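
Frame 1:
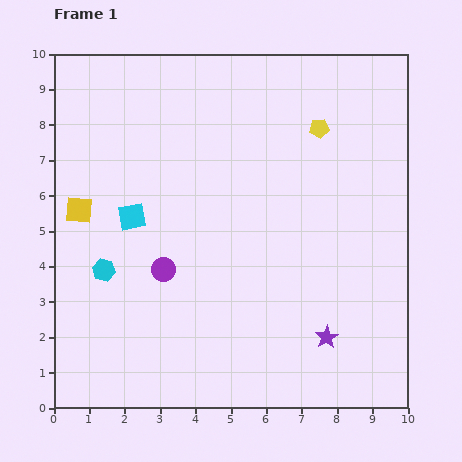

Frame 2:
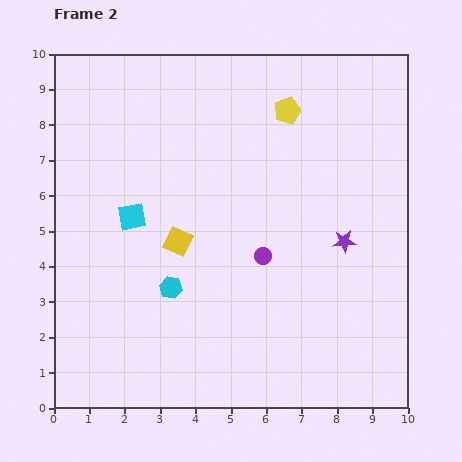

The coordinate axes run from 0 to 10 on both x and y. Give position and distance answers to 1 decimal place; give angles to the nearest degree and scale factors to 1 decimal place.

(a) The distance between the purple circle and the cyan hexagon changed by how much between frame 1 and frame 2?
+1.1

Distance in frame 1: 1.7. Distance in frame 2: 2.8.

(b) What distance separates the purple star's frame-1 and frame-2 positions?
2.7

The purple star moved from (7.7, 2.0) to (8.2, 4.7), a distance of √(0.5² + 2.7²) ≈ 2.7.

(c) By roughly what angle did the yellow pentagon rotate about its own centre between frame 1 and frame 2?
15° counter-clockwise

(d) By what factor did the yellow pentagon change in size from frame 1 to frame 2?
1.4×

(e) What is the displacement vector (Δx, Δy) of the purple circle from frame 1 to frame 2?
(2.8, 0.4)

The purple circle was at (3.1, 3.9) in frame 1 and (5.9, 4.3) in frame 2.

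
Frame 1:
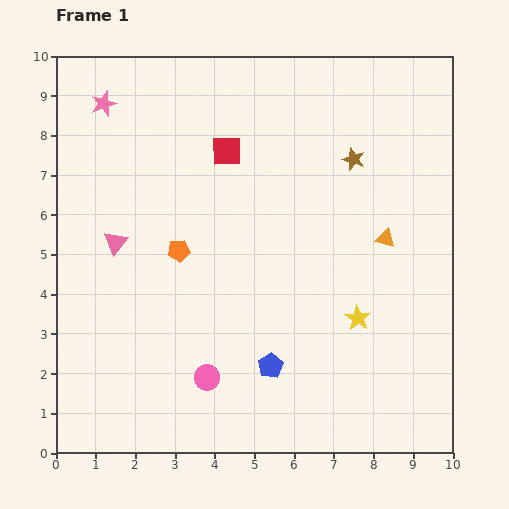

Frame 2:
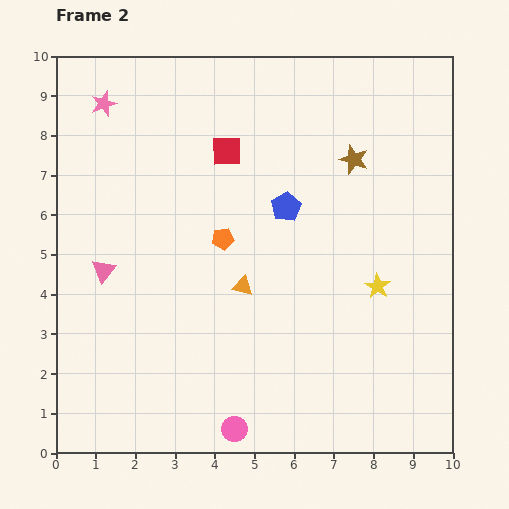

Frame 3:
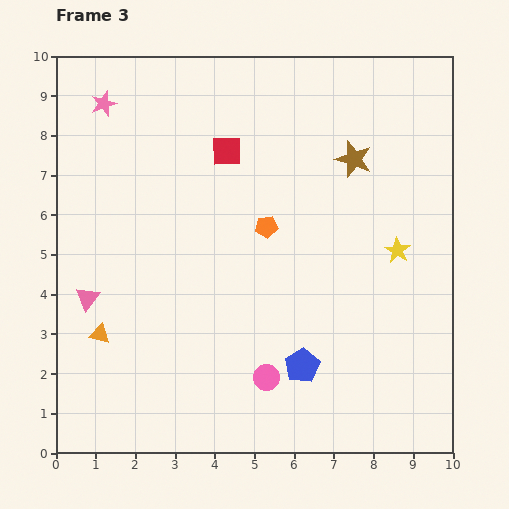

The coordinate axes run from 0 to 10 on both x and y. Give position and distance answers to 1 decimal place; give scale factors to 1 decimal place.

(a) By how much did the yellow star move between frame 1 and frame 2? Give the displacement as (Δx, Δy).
(0.5, 0.8)

The yellow star was at (7.6, 3.4) in frame 1 and (8.1, 4.2) in frame 2.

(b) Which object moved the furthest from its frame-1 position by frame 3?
the orange triangle

(moved 7.6; next 2.3)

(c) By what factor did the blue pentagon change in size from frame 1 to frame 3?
1.4×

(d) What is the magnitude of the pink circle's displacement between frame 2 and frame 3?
1.5

The pink circle moved from (4.5, 0.6) to (5.3, 1.9), a distance of √(0.8² + 1.3²) ≈ 1.5.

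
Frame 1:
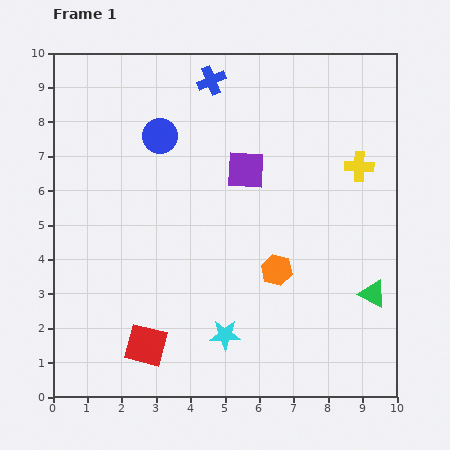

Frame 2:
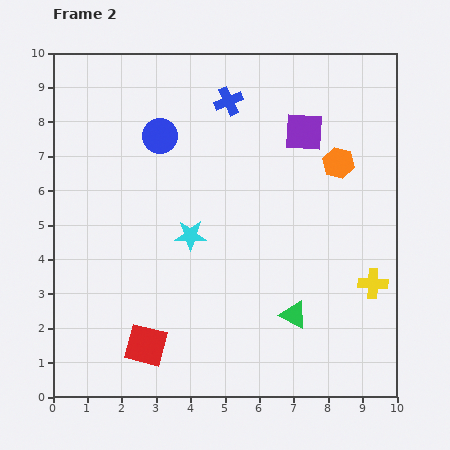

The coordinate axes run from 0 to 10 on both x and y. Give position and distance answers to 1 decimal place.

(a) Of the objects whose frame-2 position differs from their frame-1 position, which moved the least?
the blue cross

(moved 0.8)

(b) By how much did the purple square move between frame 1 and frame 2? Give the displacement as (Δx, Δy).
(1.7, 1.1)

The purple square was at (5.6, 6.6) in frame 1 and (7.3, 7.7) in frame 2.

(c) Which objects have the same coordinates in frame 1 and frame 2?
the red square, the blue circle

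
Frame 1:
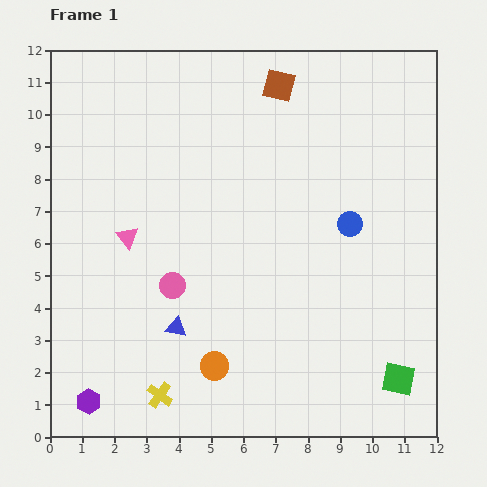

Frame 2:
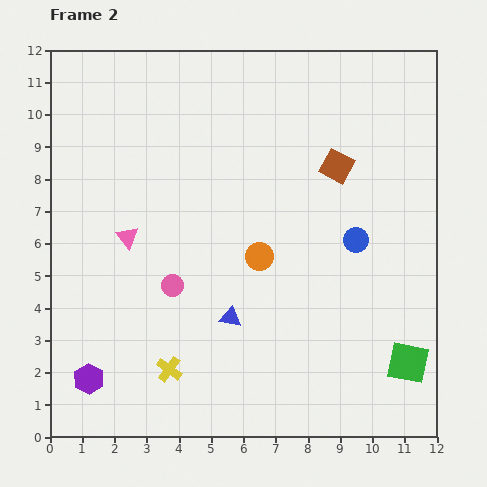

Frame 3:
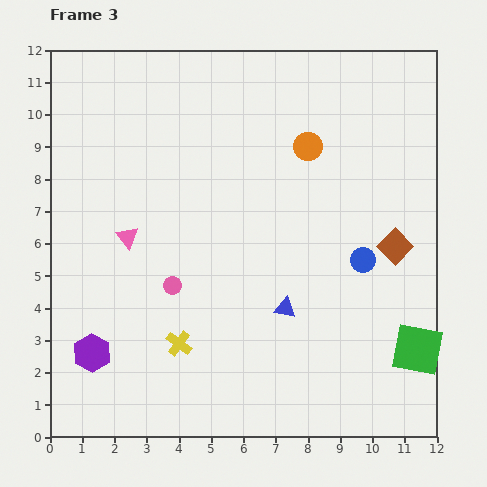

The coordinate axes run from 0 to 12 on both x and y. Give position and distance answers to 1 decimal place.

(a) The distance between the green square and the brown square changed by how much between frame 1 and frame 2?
-3.3

Distance in frame 1: 9.8. Distance in frame 2: 6.5.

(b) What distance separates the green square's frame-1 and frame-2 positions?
0.6

The green square moved from (10.8, 1.8) to (11.1, 2.3), a distance of √(0.3² + 0.5²) ≈ 0.6.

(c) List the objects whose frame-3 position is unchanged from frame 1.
the pink triangle, the pink circle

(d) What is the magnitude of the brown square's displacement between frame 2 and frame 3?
3.1

The brown square moved from (8.9, 8.4) to (10.7, 5.9), a distance of √(1.8² + 2.5²) ≈ 3.1.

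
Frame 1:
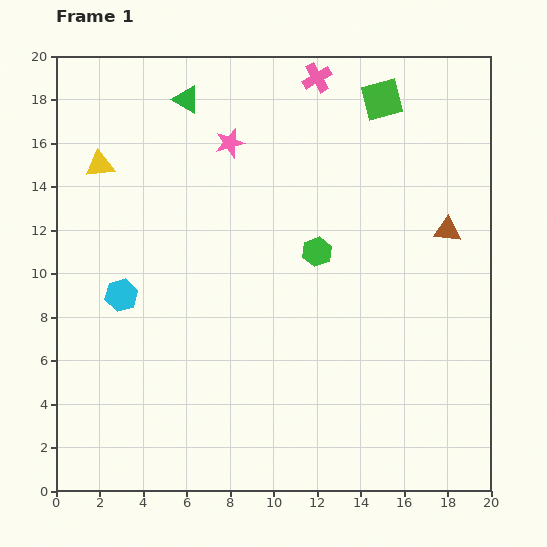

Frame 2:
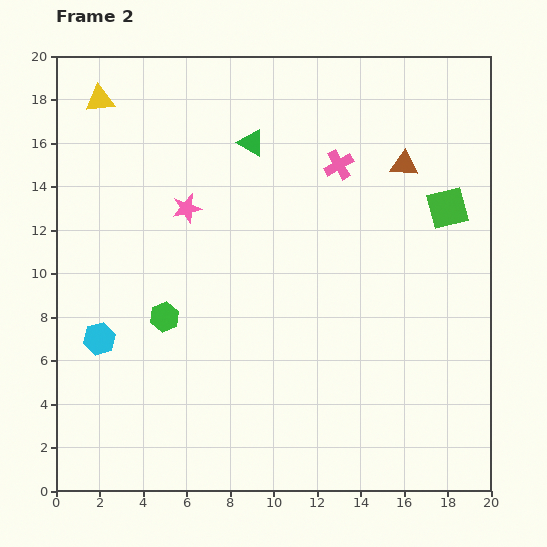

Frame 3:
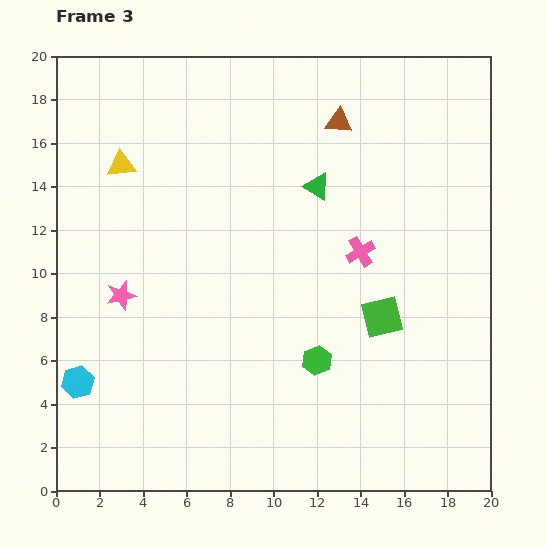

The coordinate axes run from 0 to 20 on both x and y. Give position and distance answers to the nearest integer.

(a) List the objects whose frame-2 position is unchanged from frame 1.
none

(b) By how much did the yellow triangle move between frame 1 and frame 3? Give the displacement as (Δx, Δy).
(1, 0)

The yellow triangle was at (2, 15) in frame 1 and (3, 15) in frame 3.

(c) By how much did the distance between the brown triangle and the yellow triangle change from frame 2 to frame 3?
-4

Distance in frame 2: 14. Distance in frame 3: 10.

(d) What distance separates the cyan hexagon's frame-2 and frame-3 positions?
2

The cyan hexagon moved from (2, 7) to (1, 5), a distance of √(1² + 2²) ≈ 2.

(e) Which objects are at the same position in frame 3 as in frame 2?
none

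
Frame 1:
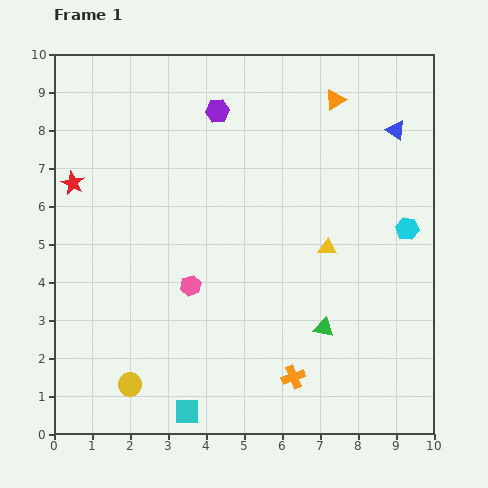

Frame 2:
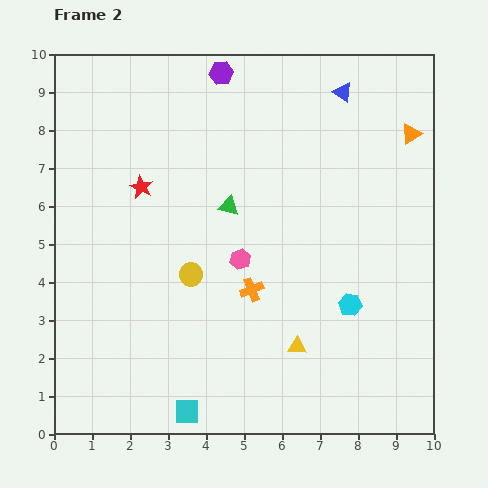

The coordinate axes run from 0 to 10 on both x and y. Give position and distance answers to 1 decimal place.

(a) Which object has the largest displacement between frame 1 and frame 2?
the green triangle

(moved 4.1; next 3.3)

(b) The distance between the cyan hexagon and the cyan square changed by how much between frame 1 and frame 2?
-2.4

Distance in frame 1: 7.5. Distance in frame 2: 5.1.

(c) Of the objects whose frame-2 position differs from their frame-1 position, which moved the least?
the purple hexagon

(moved 1.0)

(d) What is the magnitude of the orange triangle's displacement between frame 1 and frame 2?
2.2

The orange triangle moved from (7.4, 8.8) to (9.4, 7.9), a distance of √(2.0² + 0.9²) ≈ 2.2.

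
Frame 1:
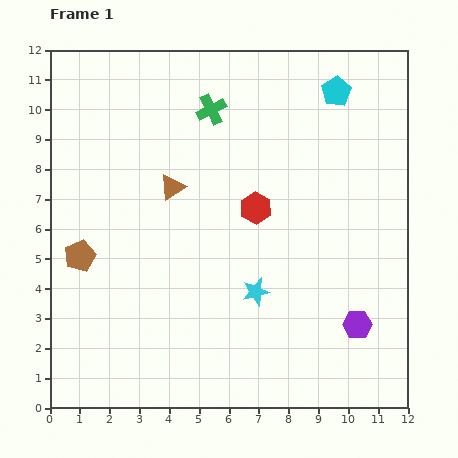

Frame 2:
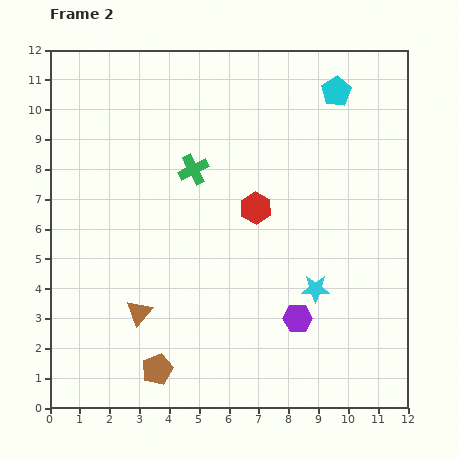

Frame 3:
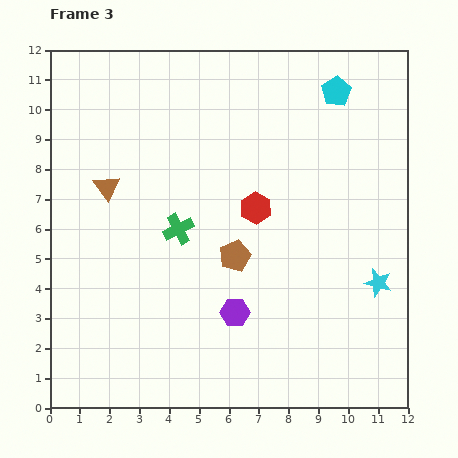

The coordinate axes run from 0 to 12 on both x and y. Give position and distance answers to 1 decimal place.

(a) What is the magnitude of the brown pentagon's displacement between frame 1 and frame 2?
4.6

The brown pentagon moved from (1.0, 5.1) to (3.6, 1.3), a distance of √(2.6² + 3.8²) ≈ 4.6.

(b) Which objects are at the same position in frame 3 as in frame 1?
the red hexagon, the cyan pentagon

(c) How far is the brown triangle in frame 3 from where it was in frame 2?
4.3

The brown triangle moved from (3.0, 3.2) to (1.9, 7.4), a distance of √(1.1² + 4.2²) ≈ 4.3.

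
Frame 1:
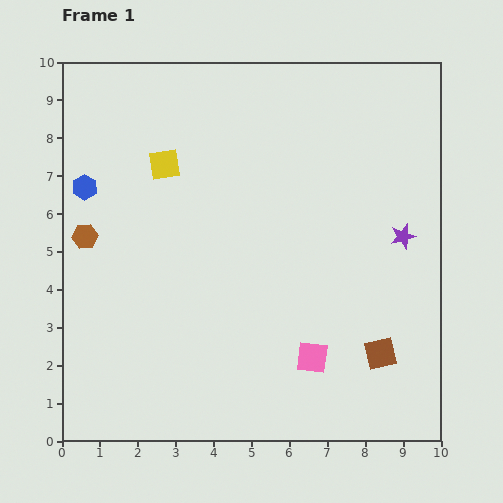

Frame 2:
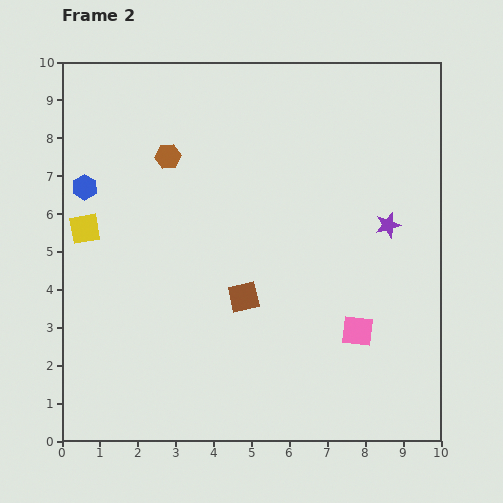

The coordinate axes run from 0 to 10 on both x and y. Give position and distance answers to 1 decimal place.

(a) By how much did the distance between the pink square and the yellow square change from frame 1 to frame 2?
+1.3

Distance in frame 1: 6.4. Distance in frame 2: 7.7.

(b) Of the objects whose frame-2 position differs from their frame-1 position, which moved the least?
the purple star

(moved 0.5)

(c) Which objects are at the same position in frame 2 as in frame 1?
the blue hexagon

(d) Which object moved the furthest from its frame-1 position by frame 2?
the brown square

(moved 3.9; next 3.0)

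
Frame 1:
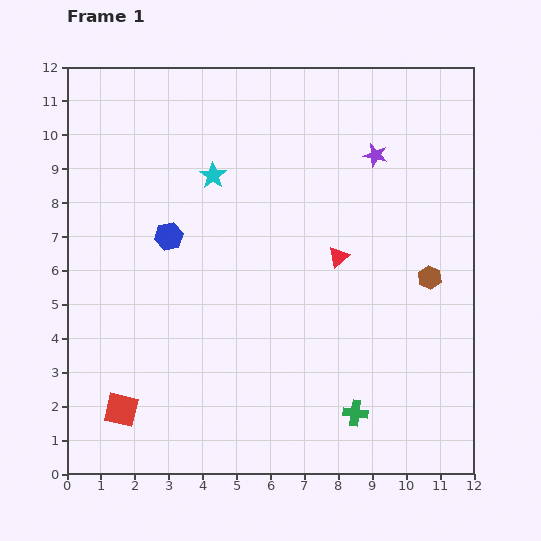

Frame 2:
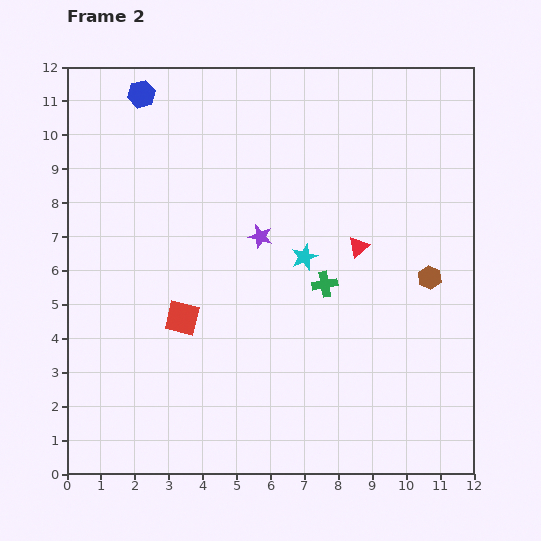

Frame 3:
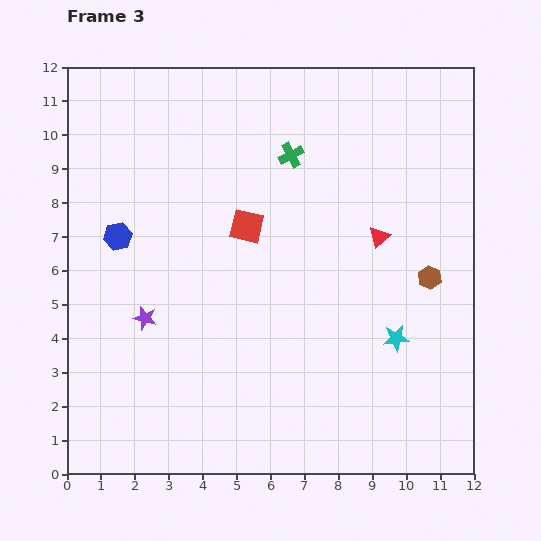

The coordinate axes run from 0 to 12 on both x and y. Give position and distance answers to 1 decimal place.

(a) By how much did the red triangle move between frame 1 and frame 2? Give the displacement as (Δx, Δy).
(0.6, 0.3)

The red triangle was at (8.0, 6.4) in frame 1 and (8.6, 6.7) in frame 2.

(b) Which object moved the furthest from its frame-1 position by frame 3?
the purple star

(moved 8.3; next 7.8)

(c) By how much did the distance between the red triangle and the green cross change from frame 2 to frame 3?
+2.0

Distance in frame 2: 1.5. Distance in frame 3: 3.5.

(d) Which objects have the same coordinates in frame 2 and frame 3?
the brown hexagon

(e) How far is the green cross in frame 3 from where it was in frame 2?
3.9

The green cross moved from (7.6, 5.6) to (6.6, 9.4), a distance of √(1.0² + 3.8²) ≈ 3.9.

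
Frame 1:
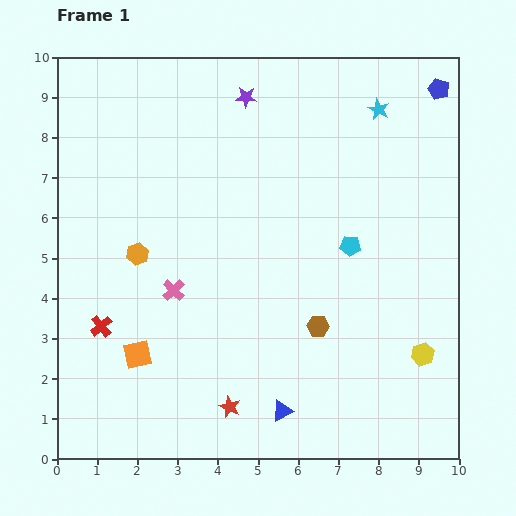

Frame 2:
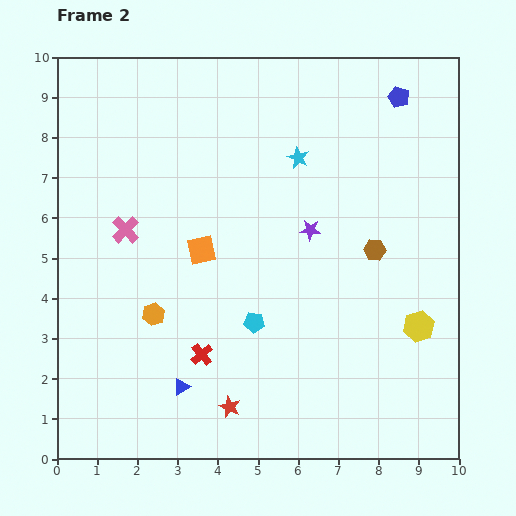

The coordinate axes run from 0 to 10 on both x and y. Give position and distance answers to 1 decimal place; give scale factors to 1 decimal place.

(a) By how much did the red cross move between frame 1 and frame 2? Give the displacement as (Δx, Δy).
(2.5, -0.7)

The red cross was at (1.1, 3.3) in frame 1 and (3.6, 2.6) in frame 2.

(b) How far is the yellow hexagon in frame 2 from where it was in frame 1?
0.7

The yellow hexagon moved from (9.1, 2.6) to (9.0, 3.3), a distance of √(0.1² + 0.7²) ≈ 0.7.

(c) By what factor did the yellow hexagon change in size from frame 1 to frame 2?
1.3×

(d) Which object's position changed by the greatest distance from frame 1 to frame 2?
the purple star

(moved 3.7; next 3.1)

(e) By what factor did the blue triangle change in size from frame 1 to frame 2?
0.8×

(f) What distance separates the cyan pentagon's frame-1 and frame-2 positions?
3.1

The cyan pentagon moved from (7.3, 5.3) to (4.9, 3.4), a distance of √(2.4² + 1.9²) ≈ 3.1.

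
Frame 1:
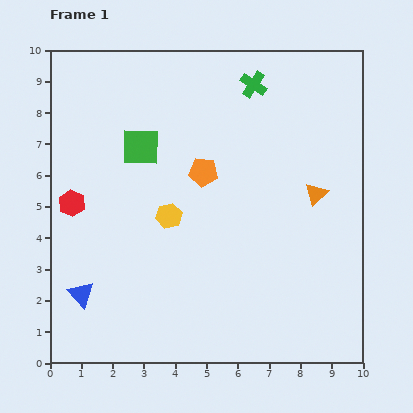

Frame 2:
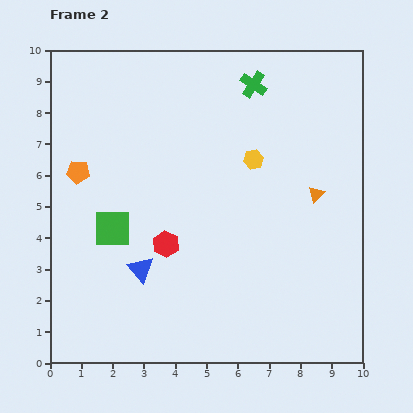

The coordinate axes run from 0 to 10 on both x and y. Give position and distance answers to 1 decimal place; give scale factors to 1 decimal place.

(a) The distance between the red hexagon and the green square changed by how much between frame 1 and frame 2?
-1.0

Distance in frame 1: 2.8. Distance in frame 2: 1.8.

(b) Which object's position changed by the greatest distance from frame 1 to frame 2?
the orange pentagon

(moved 4.0; next 3.3)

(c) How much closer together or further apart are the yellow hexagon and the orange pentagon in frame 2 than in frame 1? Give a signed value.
+3.8

Distance in frame 1: 1.8. Distance in frame 2: 5.6.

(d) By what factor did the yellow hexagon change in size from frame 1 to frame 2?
0.8×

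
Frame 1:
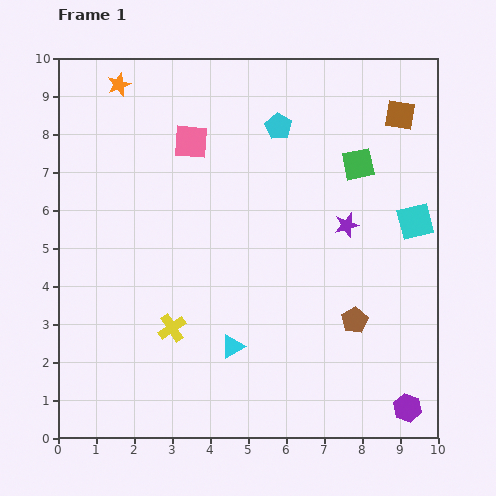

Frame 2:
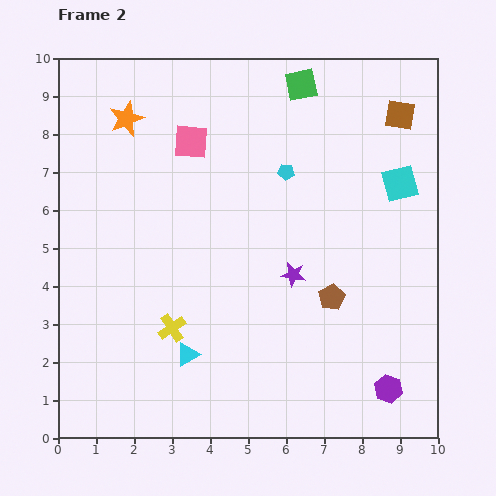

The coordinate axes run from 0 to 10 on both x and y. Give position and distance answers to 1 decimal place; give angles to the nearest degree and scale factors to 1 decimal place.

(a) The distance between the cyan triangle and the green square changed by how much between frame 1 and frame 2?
+1.9

Distance in frame 1: 5.8. Distance in frame 2: 7.7.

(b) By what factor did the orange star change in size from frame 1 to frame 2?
1.5×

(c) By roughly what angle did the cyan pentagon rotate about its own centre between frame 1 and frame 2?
26° counter-clockwise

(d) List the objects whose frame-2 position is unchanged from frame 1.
the pink square, the yellow cross, the brown square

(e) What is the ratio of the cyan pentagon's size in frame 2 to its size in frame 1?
0.6×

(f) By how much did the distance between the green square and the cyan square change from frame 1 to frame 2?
+1.6

Distance in frame 1: 2.1. Distance in frame 2: 3.7.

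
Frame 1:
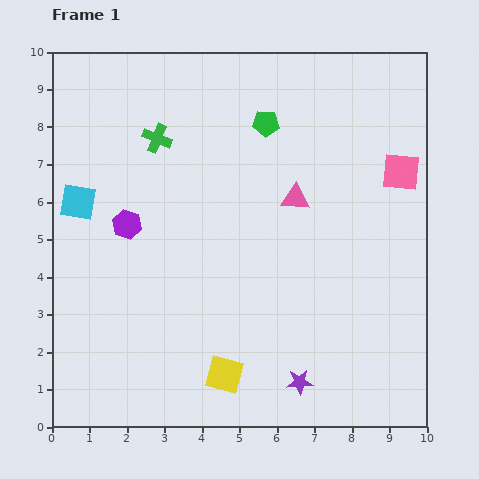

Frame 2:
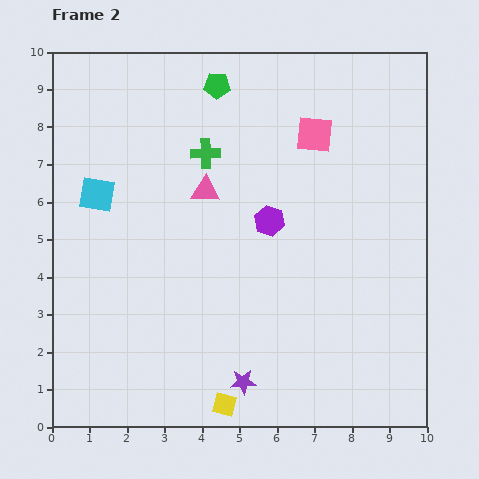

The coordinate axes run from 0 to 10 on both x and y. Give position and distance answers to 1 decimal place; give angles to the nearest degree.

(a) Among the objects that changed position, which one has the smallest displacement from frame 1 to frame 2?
the cyan square

(moved 0.5)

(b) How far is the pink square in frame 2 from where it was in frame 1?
2.5

The pink square moved from (9.3, 6.8) to (7.0, 7.8), a distance of √(2.3² + 1.0²) ≈ 2.5.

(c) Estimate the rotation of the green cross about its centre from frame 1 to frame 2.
24° counter-clockwise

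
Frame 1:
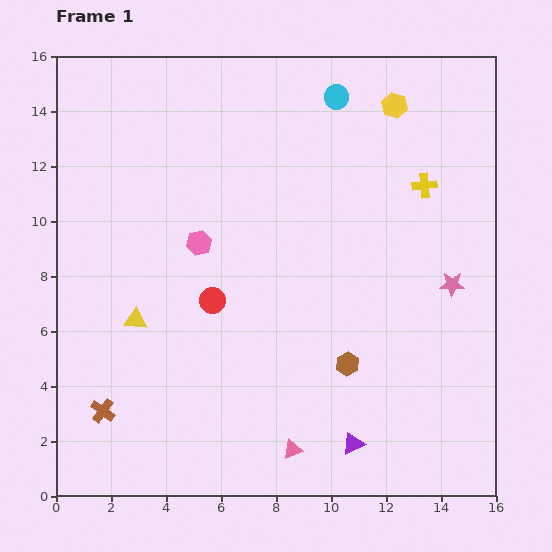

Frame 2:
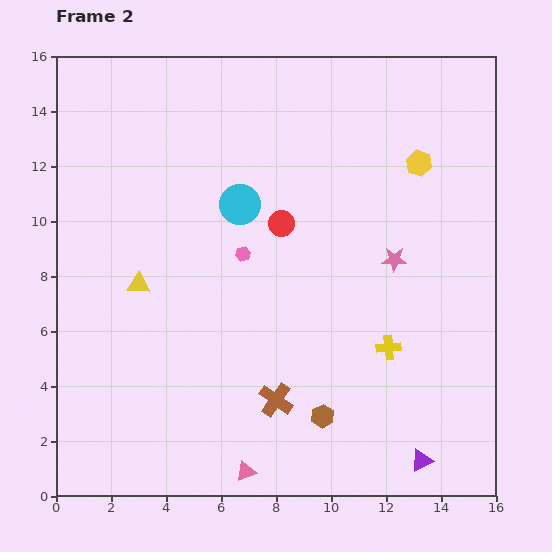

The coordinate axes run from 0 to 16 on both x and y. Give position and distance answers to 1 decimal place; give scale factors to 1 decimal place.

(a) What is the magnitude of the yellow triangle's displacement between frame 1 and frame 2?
1.3

The yellow triangle moved from (2.9, 6.4) to (3.0, 7.7), a distance of √(0.1² + 1.3²) ≈ 1.3.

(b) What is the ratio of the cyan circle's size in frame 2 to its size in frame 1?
1.7×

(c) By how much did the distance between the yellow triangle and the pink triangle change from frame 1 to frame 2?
+0.4

Distance in frame 1: 7.4. Distance in frame 2: 7.8.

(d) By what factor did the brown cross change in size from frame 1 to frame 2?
1.4×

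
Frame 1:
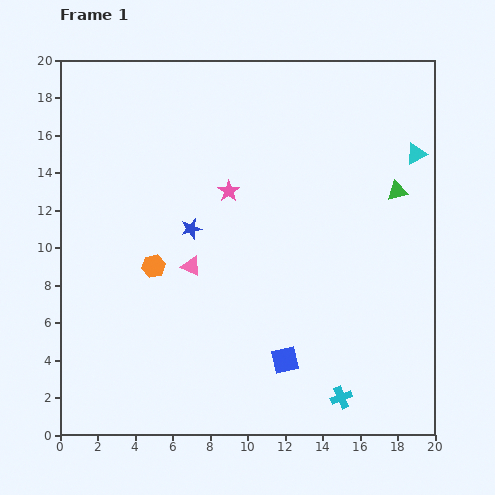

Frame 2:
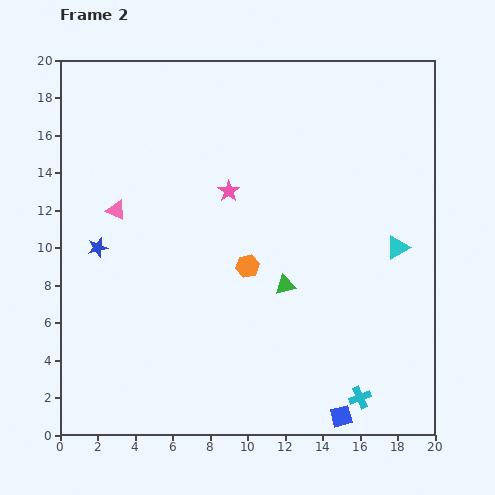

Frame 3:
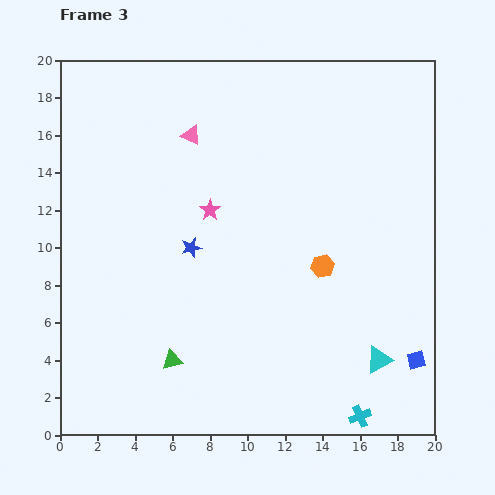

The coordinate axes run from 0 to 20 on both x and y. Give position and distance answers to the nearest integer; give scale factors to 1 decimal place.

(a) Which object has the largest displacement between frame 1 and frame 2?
the green triangle

(moved 8; next 5)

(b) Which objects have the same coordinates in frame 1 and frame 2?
the pink star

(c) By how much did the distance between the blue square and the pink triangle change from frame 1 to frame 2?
+9

Distance in frame 1: 7. Distance in frame 2: 16.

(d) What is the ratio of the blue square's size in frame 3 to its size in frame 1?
0.7×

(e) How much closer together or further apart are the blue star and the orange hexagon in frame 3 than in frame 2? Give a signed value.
-1

Distance in frame 2: 8. Distance in frame 3: 7.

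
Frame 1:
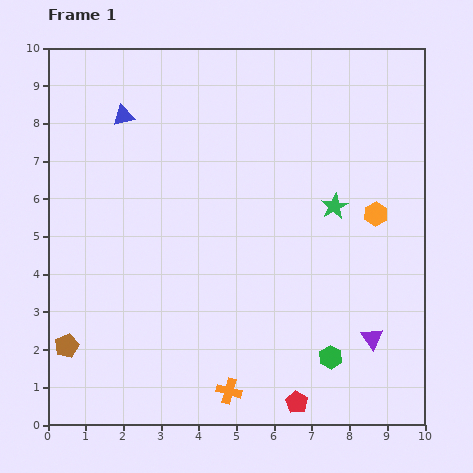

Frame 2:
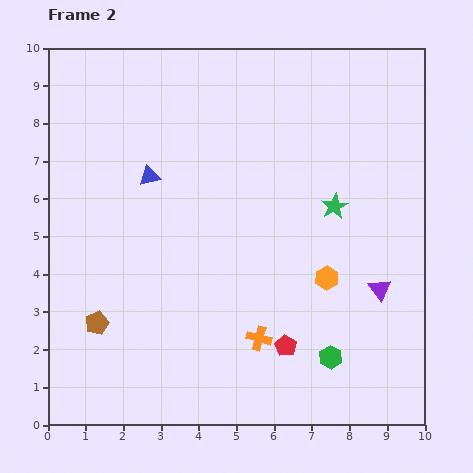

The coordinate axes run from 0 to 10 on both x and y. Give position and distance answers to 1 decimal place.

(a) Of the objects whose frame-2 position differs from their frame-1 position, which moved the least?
the brown pentagon

(moved 1.0)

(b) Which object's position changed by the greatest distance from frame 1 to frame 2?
the orange hexagon

(moved 2.1; next 1.7)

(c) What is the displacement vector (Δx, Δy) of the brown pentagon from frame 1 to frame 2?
(0.8, 0.6)

The brown pentagon was at (0.5, 2.1) in frame 1 and (1.3, 2.7) in frame 2.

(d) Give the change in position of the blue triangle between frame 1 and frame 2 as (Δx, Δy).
(0.7, -1.6)

The blue triangle was at (2.0, 8.2) in frame 1 and (2.7, 6.6) in frame 2.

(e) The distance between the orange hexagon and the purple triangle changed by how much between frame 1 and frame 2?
-1.9

Distance in frame 1: 3.3. Distance in frame 2: 1.4.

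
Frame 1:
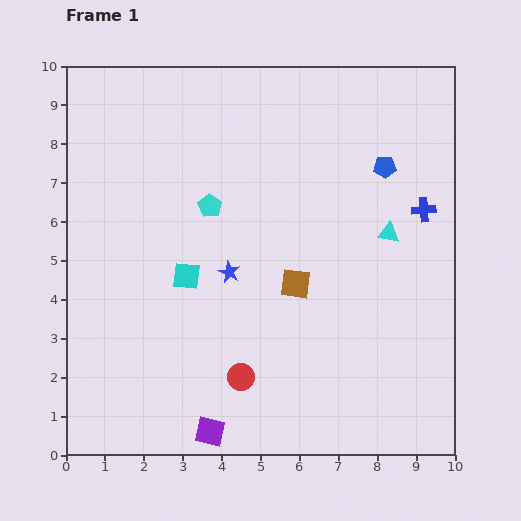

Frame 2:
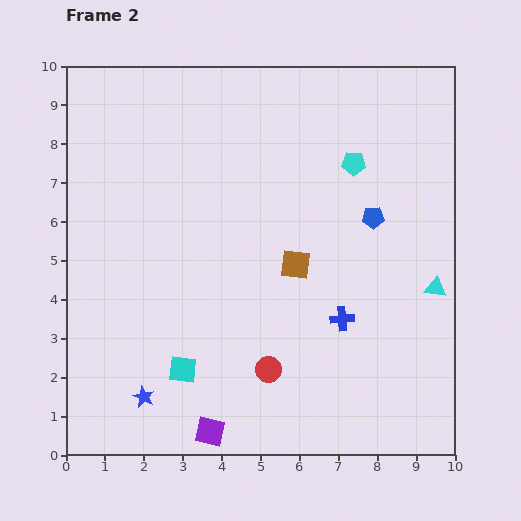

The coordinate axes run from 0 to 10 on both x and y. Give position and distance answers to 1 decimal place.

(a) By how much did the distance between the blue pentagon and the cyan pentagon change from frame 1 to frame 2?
-3.1

Distance in frame 1: 4.6. Distance in frame 2: 1.5.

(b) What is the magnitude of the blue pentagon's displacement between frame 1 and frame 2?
1.3

The blue pentagon moved from (8.2, 7.4) to (7.9, 6.1), a distance of √(0.3² + 1.3²) ≈ 1.3.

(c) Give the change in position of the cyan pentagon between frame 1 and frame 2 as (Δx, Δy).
(3.7, 1.1)

The cyan pentagon was at (3.7, 6.4) in frame 1 and (7.4, 7.5) in frame 2.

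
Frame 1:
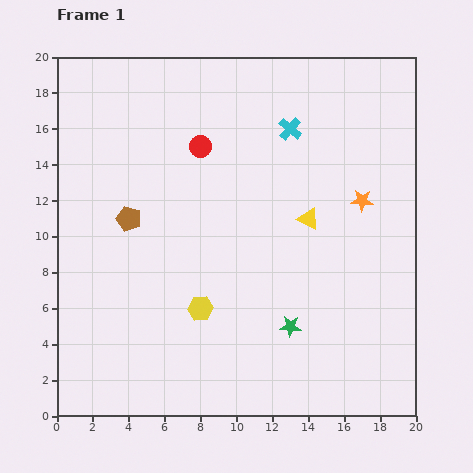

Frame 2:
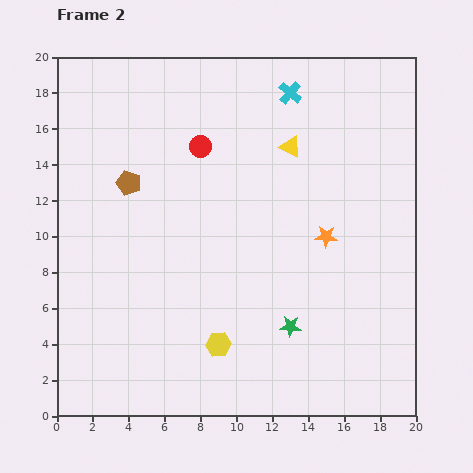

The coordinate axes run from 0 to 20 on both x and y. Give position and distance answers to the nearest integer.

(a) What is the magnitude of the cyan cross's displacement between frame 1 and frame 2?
2

The cyan cross moved from (13, 16) to (13, 18), a distance of √(0² + 2²) ≈ 2.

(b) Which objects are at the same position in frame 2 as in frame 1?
the red circle, the green star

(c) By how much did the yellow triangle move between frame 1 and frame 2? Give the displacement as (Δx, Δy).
(-1, 4)

The yellow triangle was at (14, 11) in frame 1 and (13, 15) in frame 2.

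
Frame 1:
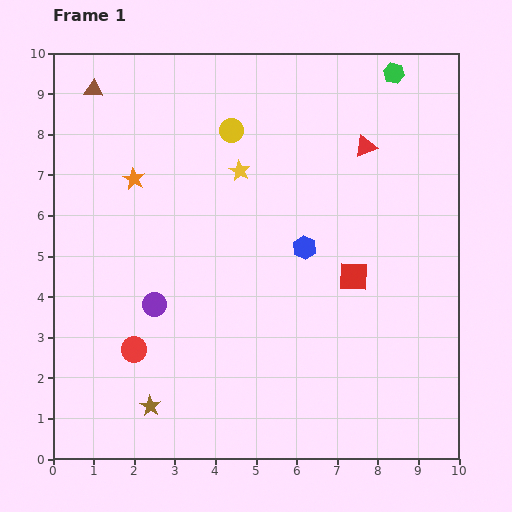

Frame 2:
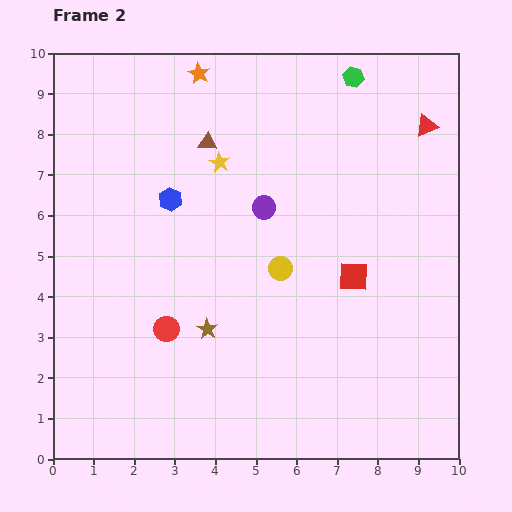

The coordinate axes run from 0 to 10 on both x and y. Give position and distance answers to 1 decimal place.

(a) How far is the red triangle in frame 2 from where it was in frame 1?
1.6

The red triangle moved from (7.7, 7.7) to (9.2, 8.2), a distance of √(1.5² + 0.5²) ≈ 1.6.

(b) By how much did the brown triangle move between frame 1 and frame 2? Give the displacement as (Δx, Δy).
(2.8, -1.3)

The brown triangle was at (1.0, 9.1) in frame 1 and (3.8, 7.8) in frame 2.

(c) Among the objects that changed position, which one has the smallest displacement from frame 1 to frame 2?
the yellow star

(moved 0.5)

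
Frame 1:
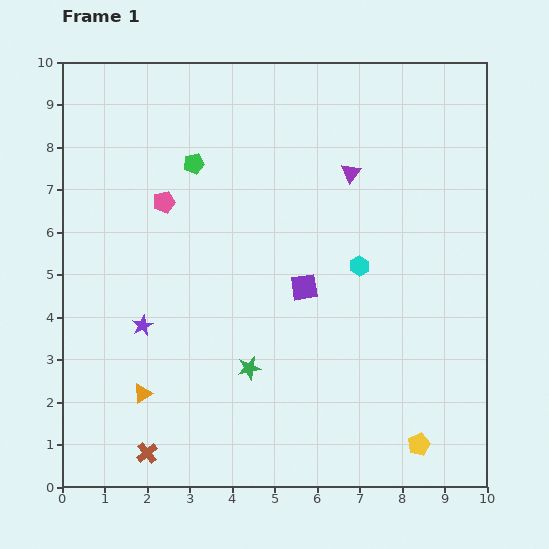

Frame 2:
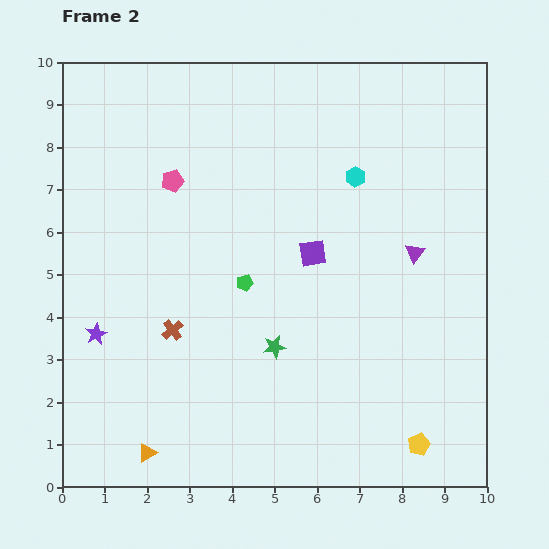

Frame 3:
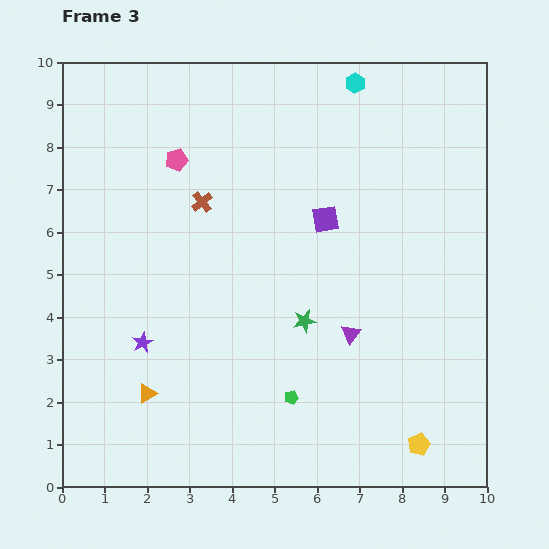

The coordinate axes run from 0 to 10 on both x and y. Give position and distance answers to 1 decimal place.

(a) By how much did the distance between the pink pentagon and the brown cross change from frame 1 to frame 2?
-2.4

Distance in frame 1: 5.9. Distance in frame 2: 3.5.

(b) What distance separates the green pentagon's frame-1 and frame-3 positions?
6.0

The green pentagon moved from (3.1, 7.6) to (5.4, 2.1), a distance of √(2.3² + 5.5²) ≈ 6.0.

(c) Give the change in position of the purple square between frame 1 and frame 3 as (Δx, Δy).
(0.5, 1.6)

The purple square was at (5.7, 4.7) in frame 1 and (6.2, 6.3) in frame 3.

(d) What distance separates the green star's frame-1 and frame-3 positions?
1.7

The green star moved from (4.4, 2.8) to (5.7, 3.9), a distance of √(1.3² + 1.1²) ≈ 1.7.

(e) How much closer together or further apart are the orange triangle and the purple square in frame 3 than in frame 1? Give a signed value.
+1.4

Distance in frame 1: 4.5. Distance in frame 3: 5.9.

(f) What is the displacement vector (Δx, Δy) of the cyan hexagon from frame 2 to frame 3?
(0.0, 2.2)

The cyan hexagon was at (6.9, 7.3) in frame 2 and (6.9, 9.5) in frame 3.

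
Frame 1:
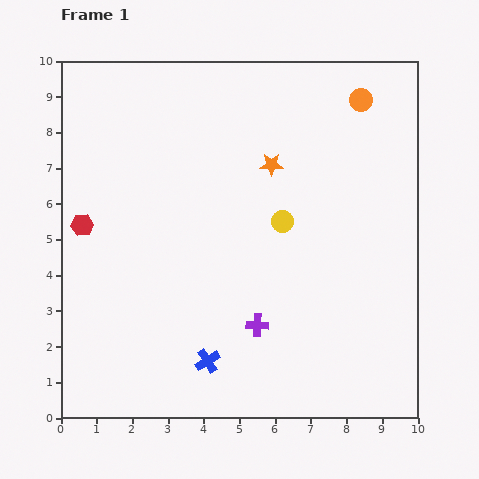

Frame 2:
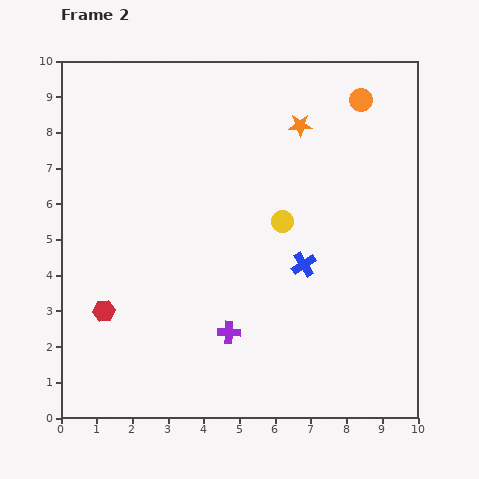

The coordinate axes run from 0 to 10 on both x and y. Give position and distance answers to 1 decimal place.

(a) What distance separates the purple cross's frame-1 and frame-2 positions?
0.8

The purple cross moved from (5.5, 2.6) to (4.7, 2.4), a distance of √(0.8² + 0.2²) ≈ 0.8.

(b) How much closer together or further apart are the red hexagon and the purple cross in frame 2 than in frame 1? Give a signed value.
-2.0

Distance in frame 1: 5.6. Distance in frame 2: 3.6.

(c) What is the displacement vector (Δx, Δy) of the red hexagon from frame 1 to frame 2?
(0.6, -2.4)

The red hexagon was at (0.6, 5.4) in frame 1 and (1.2, 3.0) in frame 2.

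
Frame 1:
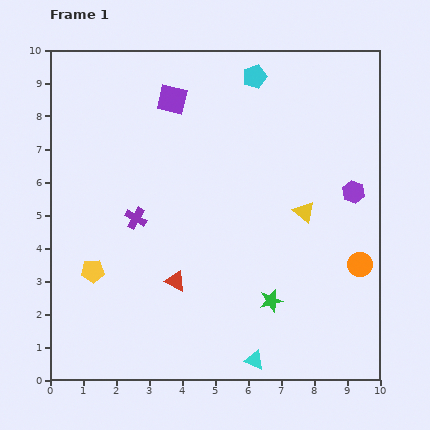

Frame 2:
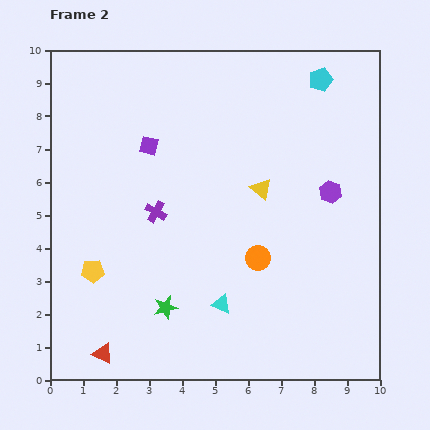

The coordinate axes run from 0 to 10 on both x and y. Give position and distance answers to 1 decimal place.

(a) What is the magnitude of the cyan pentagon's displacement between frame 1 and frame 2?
2.0

The cyan pentagon moved from (6.2, 9.2) to (8.2, 9.1), a distance of √(2.0² + 0.1²) ≈ 2.0.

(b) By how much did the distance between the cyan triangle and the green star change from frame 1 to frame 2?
-0.2

Distance in frame 1: 1.9. Distance in frame 2: 1.7.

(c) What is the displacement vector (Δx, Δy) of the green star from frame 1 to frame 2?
(-3.2, -0.2)

The green star was at (6.7, 2.4) in frame 1 and (3.5, 2.2) in frame 2.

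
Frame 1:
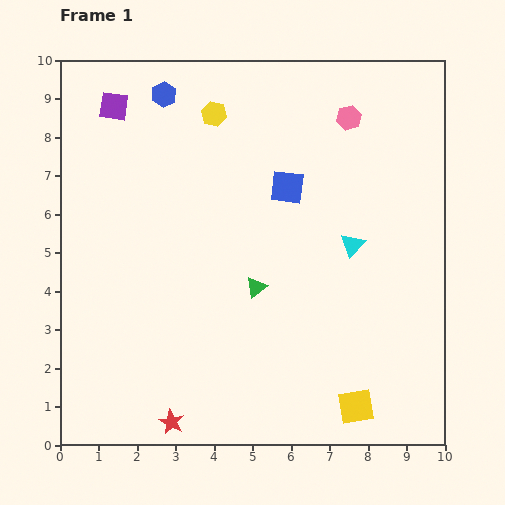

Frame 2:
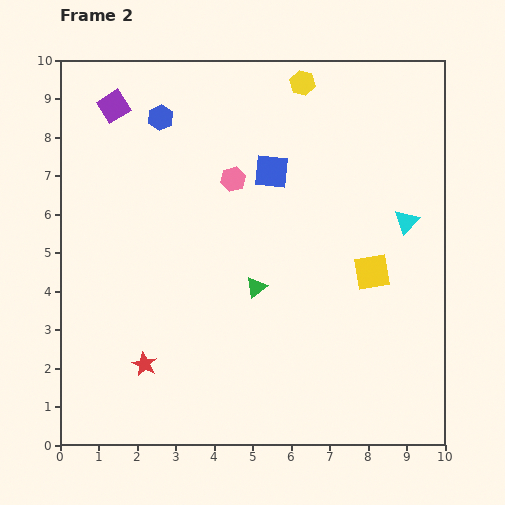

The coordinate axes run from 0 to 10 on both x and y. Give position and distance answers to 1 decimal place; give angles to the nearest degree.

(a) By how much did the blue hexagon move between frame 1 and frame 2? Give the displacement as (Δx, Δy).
(-0.1, -0.6)

The blue hexagon was at (2.7, 9.1) in frame 1 and (2.6, 8.5) in frame 2.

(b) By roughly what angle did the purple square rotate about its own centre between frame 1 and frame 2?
39° counter-clockwise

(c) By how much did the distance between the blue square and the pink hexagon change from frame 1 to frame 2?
-1.4

Distance in frame 1: 2.4. Distance in frame 2: 1.0.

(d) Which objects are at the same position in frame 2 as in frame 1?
the green triangle, the purple square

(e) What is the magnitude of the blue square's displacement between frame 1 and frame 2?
0.6

The blue square moved from (5.9, 6.7) to (5.5, 7.1), a distance of √(0.4² + 0.4²) ≈ 0.6.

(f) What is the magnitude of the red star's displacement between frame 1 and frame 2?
1.7

The red star moved from (2.9, 0.6) to (2.2, 2.1), a distance of √(0.7² + 1.5²) ≈ 1.7.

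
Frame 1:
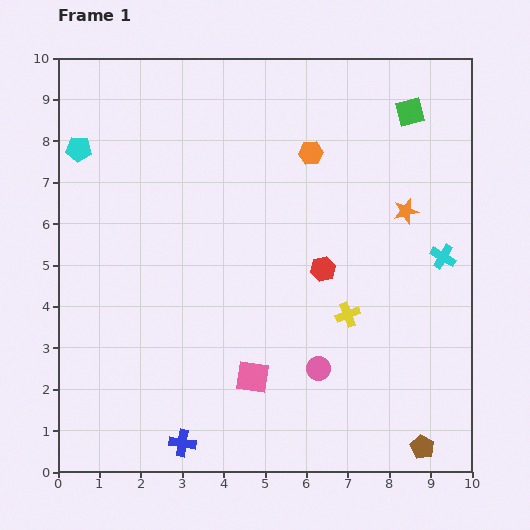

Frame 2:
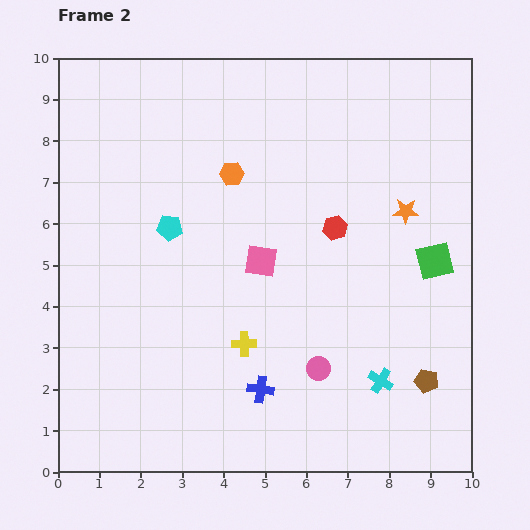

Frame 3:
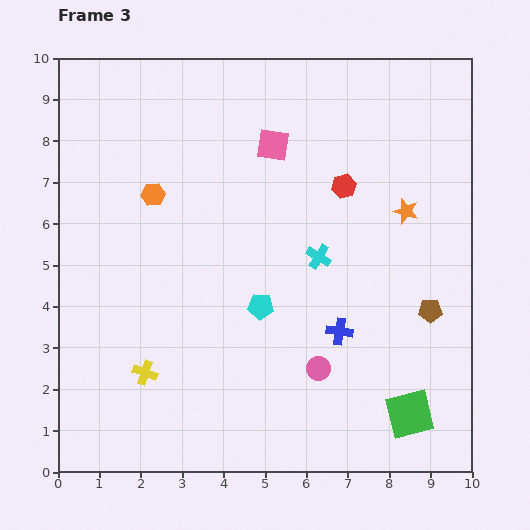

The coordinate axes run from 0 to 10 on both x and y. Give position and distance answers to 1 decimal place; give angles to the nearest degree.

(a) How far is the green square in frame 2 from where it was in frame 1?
3.6

The green square moved from (8.5, 8.7) to (9.1, 5.1), a distance of √(0.6² + 3.6²) ≈ 3.6.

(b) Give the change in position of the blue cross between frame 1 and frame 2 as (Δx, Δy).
(1.9, 1.3)

The blue cross was at (3.0, 0.7) in frame 1 and (4.9, 2.0) in frame 2.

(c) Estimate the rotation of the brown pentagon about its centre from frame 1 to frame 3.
30° counter-clockwise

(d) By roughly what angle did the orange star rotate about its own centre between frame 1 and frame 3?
30° clockwise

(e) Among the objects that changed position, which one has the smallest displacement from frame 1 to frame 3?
the red hexagon

(moved 2.1)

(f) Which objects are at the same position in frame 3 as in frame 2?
the orange star, the pink circle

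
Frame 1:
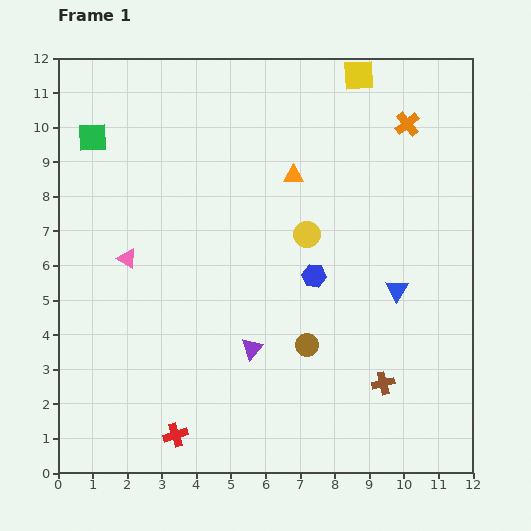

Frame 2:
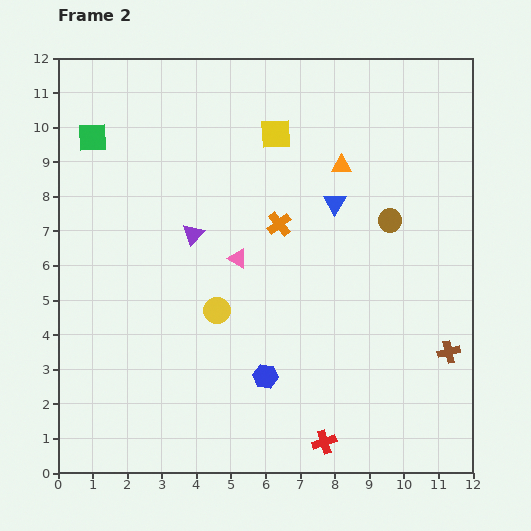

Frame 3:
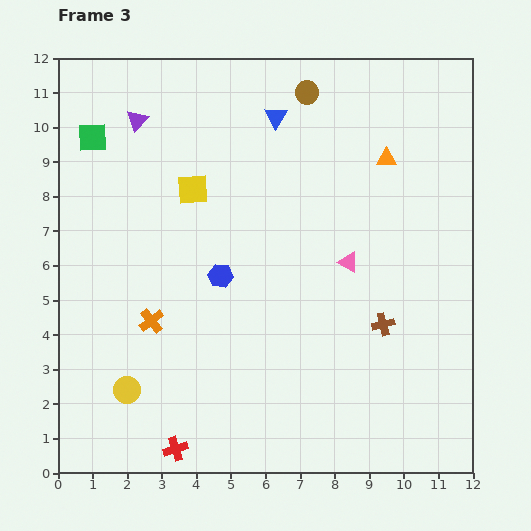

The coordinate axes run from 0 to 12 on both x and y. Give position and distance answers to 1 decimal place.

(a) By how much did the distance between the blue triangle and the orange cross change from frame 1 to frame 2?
-3.1

Distance in frame 1: 4.8. Distance in frame 2: 1.7.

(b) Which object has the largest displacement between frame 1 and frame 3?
the orange cross

(moved 9.3; next 7.4)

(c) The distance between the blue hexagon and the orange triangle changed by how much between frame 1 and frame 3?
+2.9

Distance in frame 1: 3.0. Distance in frame 3: 5.9.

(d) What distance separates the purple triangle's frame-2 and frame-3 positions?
3.7

The purple triangle moved from (3.9, 6.9) to (2.3, 10.2), a distance of √(1.6² + 3.3²) ≈ 3.7.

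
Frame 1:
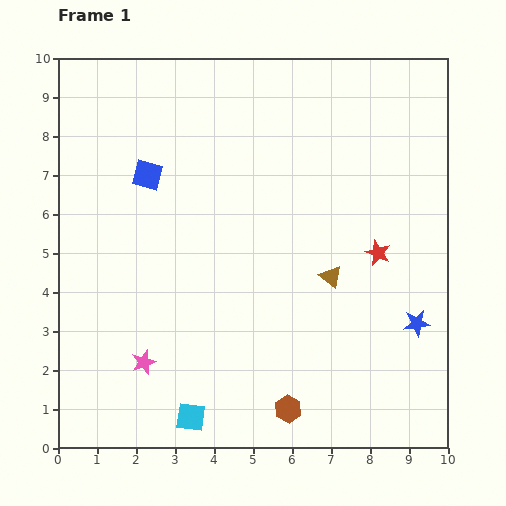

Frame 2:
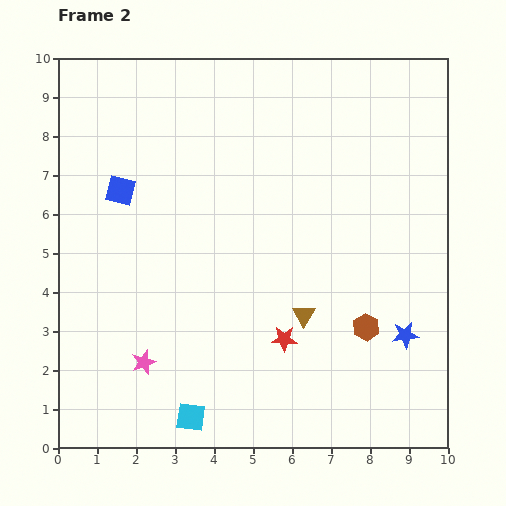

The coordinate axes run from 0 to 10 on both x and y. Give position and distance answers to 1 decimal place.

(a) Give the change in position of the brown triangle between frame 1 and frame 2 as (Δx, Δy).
(-0.7, -1.0)

The brown triangle was at (7.0, 4.4) in frame 1 and (6.3, 3.4) in frame 2.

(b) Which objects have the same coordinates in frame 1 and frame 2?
the cyan square, the pink star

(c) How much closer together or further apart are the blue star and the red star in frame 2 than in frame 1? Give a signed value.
+1.0

Distance in frame 1: 2.1. Distance in frame 2: 3.1.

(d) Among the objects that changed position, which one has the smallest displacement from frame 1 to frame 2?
the blue star

(moved 0.4)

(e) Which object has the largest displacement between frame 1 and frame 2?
the red star

(moved 3.3; next 2.9)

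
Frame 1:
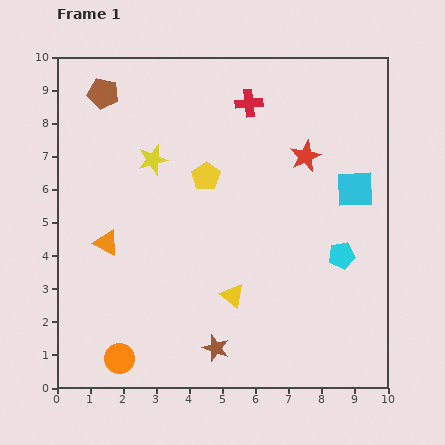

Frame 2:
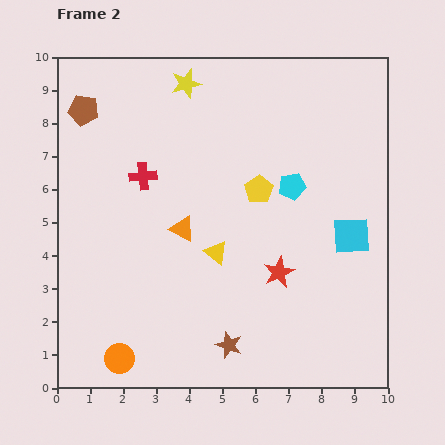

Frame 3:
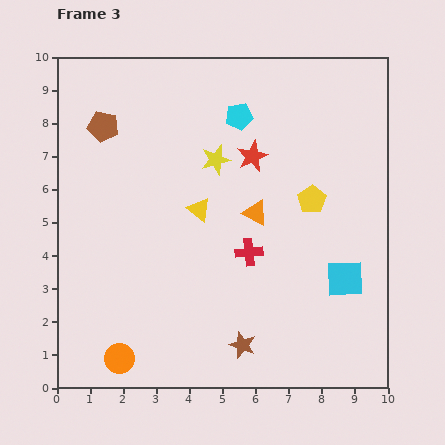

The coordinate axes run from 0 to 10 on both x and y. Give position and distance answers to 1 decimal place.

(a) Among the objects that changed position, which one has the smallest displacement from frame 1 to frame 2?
the brown star

(moved 0.4)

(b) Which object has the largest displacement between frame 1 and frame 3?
the cyan pentagon

(moved 5.2; next 4.6)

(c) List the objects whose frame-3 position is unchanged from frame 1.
the orange circle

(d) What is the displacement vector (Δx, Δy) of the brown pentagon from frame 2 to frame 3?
(0.6, -0.5)

The brown pentagon was at (0.8, 8.4) in frame 2 and (1.4, 7.9) in frame 3.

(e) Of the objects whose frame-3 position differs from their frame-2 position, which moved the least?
the brown star

(moved 0.4)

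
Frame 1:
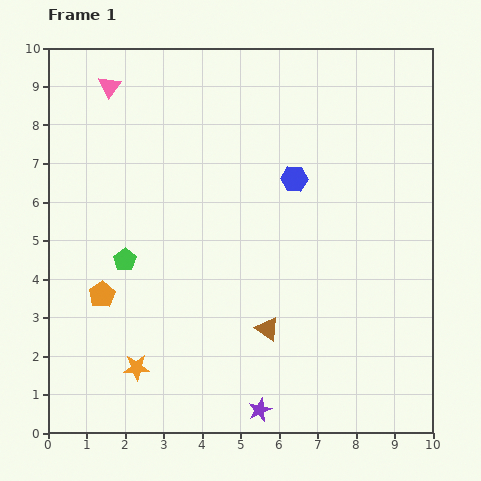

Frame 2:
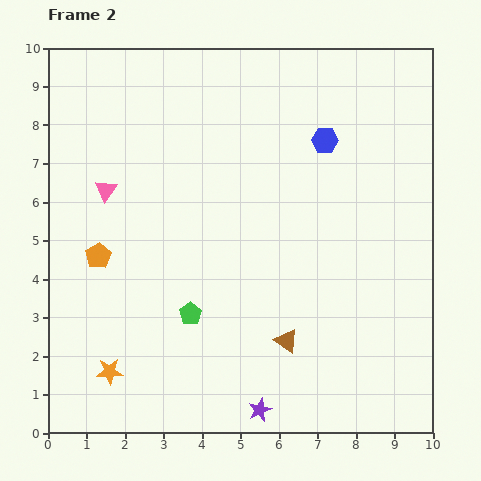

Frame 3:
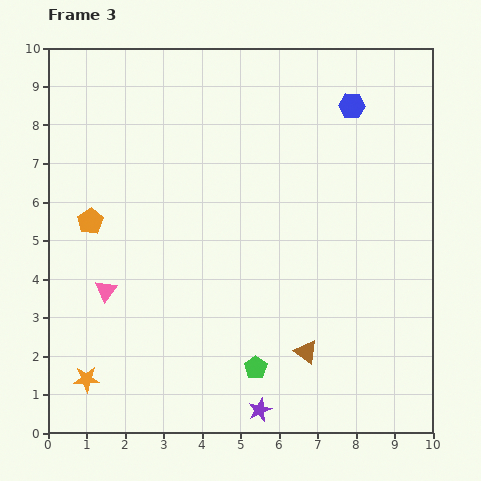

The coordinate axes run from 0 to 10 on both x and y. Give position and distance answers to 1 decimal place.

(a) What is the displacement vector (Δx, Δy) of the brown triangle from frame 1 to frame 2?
(0.5, -0.3)

The brown triangle was at (5.7, 2.7) in frame 1 and (6.2, 2.4) in frame 2.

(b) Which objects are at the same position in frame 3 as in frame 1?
the purple star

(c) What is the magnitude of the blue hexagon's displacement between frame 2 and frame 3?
1.1

The blue hexagon moved from (7.2, 7.6) to (7.9, 8.5), a distance of √(0.7² + 0.9²) ≈ 1.1.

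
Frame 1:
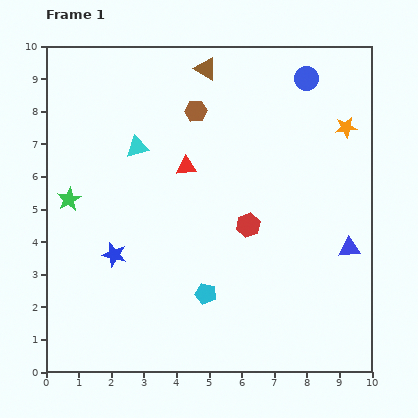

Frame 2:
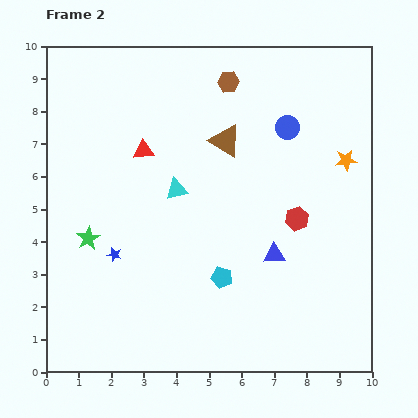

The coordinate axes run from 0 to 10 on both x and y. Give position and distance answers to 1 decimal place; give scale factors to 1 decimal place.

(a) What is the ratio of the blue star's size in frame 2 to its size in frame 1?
0.6×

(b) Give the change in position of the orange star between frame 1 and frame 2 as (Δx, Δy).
(0.0, -1.0)

The orange star was at (9.2, 7.5) in frame 1 and (9.2, 6.5) in frame 2.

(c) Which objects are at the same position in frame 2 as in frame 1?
the blue star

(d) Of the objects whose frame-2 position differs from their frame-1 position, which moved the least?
the cyan pentagon

(moved 0.7)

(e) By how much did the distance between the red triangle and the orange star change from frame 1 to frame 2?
+1.2

Distance in frame 1: 5.0. Distance in frame 2: 6.2.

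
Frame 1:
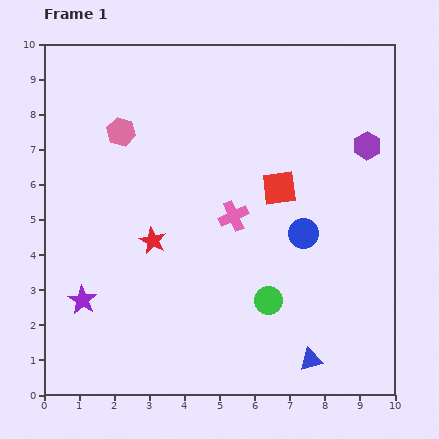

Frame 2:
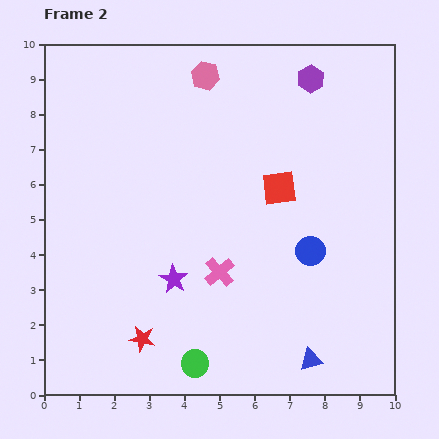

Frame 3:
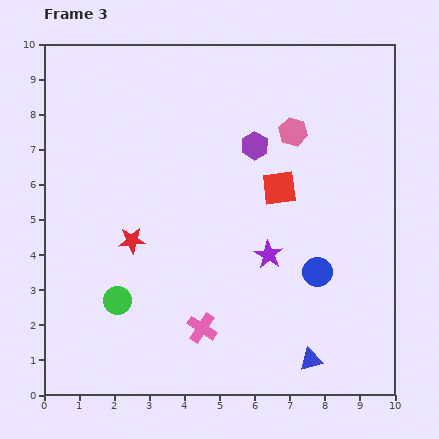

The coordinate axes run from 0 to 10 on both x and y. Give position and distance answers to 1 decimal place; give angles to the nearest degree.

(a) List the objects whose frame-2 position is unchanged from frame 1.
the blue triangle, the red square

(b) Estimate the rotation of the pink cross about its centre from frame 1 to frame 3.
34° counter-clockwise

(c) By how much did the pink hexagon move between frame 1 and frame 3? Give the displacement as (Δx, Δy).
(4.9, 0.0)

The pink hexagon was at (2.2, 7.5) in frame 1 and (7.1, 7.5) in frame 3.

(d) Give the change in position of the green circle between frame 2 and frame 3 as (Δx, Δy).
(-2.2, 1.8)

The green circle was at (4.3, 0.9) in frame 2 and (2.1, 2.7) in frame 3.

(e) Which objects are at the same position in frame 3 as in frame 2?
the blue triangle, the red square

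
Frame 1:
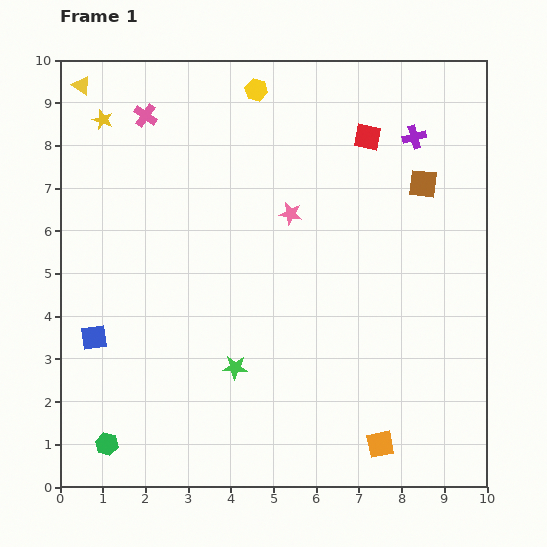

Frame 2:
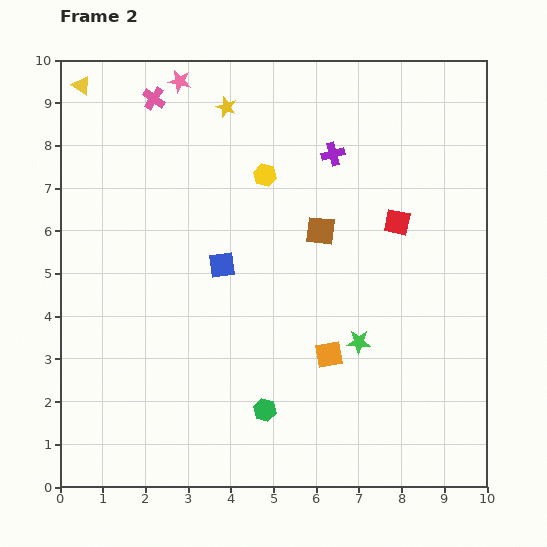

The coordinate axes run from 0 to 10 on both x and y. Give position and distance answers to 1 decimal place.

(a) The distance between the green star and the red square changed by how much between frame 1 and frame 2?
-3.3

Distance in frame 1: 6.2. Distance in frame 2: 2.9.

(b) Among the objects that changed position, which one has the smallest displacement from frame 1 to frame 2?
the pink cross

(moved 0.4)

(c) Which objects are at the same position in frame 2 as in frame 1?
the yellow triangle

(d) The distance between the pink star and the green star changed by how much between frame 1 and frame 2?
+3.6

Distance in frame 1: 3.8. Distance in frame 2: 7.4.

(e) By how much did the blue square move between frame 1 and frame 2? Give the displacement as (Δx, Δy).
(3.0, 1.7)

The blue square was at (0.8, 3.5) in frame 1 and (3.8, 5.2) in frame 2.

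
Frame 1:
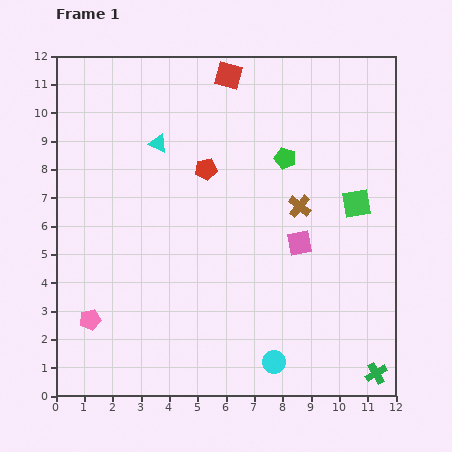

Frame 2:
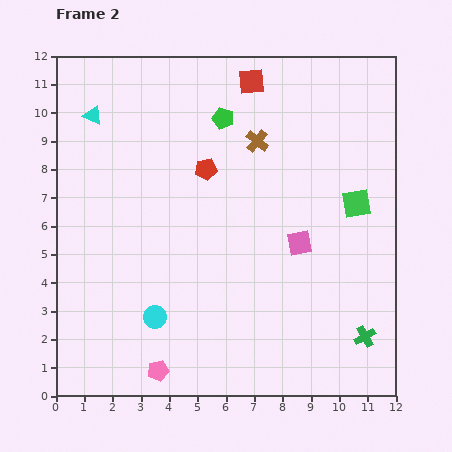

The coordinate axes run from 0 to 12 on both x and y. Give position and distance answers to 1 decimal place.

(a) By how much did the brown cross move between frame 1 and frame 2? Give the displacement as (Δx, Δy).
(-1.5, 2.3)

The brown cross was at (8.6, 6.7) in frame 1 and (7.1, 9.0) in frame 2.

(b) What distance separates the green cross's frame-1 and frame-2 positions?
1.4

The green cross moved from (11.3, 0.8) to (10.9, 2.1), a distance of √(0.4² + 1.3²) ≈ 1.4.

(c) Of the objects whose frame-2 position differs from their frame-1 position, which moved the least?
the red square

(moved 0.8)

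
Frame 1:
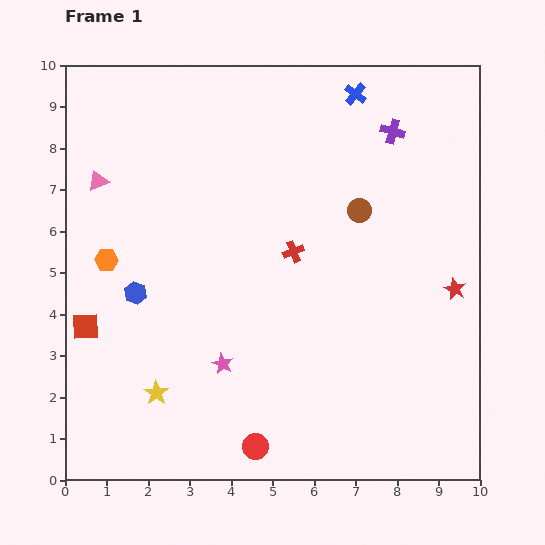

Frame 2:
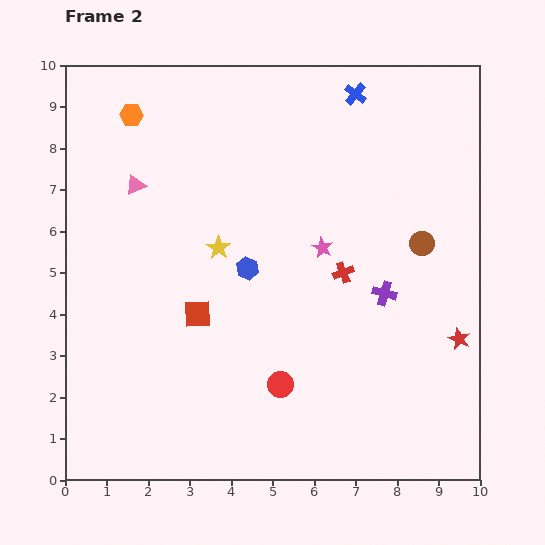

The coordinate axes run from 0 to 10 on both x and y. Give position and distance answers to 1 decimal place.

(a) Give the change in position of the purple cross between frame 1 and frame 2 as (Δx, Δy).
(-0.2, -3.9)

The purple cross was at (7.9, 8.4) in frame 1 and (7.7, 4.5) in frame 2.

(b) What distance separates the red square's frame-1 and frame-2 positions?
2.7

The red square moved from (0.5, 3.7) to (3.2, 4.0), a distance of √(2.7² + 0.3²) ≈ 2.7.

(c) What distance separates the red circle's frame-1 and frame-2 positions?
1.6

The red circle moved from (4.6, 0.8) to (5.2, 2.3), a distance of √(0.6² + 1.5²) ≈ 1.6.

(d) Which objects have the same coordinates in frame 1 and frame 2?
the blue cross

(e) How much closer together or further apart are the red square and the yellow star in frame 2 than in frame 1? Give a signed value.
-0.6

Distance in frame 1: 2.3. Distance in frame 2: 1.7.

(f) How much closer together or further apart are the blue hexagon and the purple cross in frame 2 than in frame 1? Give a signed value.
-3.9

Distance in frame 1: 7.3. Distance in frame 2: 3.4.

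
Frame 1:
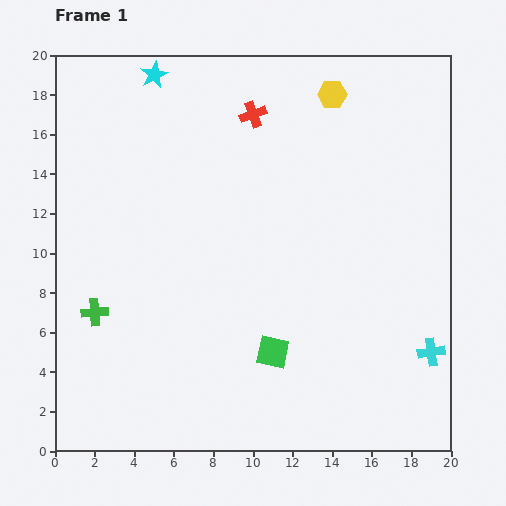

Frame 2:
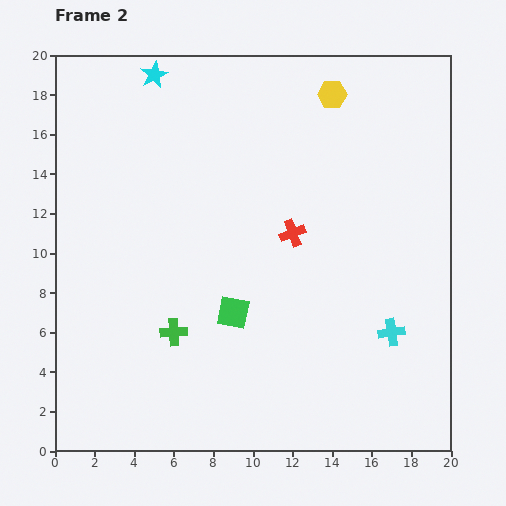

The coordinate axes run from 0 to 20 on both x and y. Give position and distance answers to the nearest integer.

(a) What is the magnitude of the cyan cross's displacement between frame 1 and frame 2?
2

The cyan cross moved from (19, 5) to (17, 6), a distance of √(2² + 1²) ≈ 2.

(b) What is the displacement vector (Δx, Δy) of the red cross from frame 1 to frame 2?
(2, -6)

The red cross was at (10, 17) in frame 1 and (12, 11) in frame 2.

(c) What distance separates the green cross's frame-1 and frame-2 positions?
4

The green cross moved from (2, 7) to (6, 6), a distance of √(4² + 1²) ≈ 4.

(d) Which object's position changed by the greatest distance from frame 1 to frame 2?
the red cross

(moved 6; next 4)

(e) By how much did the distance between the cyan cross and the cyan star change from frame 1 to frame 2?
-2

Distance in frame 1: 20. Distance in frame 2: 18.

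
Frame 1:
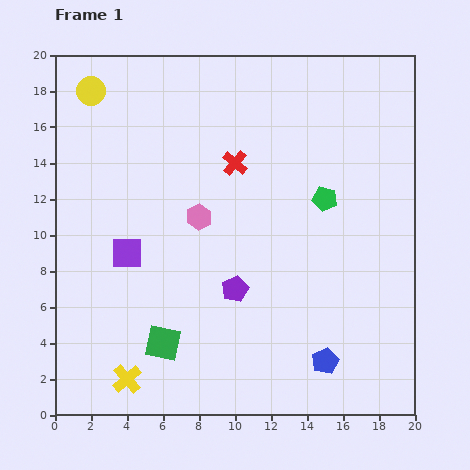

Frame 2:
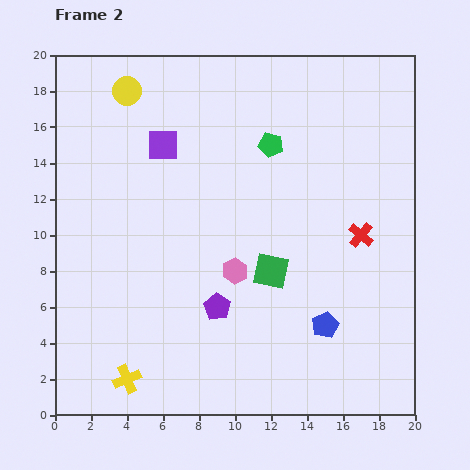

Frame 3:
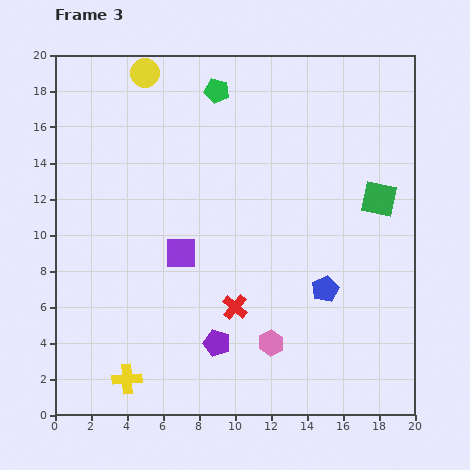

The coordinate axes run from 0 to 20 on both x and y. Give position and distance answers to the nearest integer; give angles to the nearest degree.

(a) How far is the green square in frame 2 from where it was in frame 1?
7

The green square moved from (6, 4) to (12, 8), a distance of √(6² + 4²) ≈ 7.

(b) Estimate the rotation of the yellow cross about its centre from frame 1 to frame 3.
38° clockwise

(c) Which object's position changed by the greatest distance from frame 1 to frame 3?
the green square

(moved 14; next 8)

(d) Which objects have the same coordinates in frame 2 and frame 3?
the yellow cross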